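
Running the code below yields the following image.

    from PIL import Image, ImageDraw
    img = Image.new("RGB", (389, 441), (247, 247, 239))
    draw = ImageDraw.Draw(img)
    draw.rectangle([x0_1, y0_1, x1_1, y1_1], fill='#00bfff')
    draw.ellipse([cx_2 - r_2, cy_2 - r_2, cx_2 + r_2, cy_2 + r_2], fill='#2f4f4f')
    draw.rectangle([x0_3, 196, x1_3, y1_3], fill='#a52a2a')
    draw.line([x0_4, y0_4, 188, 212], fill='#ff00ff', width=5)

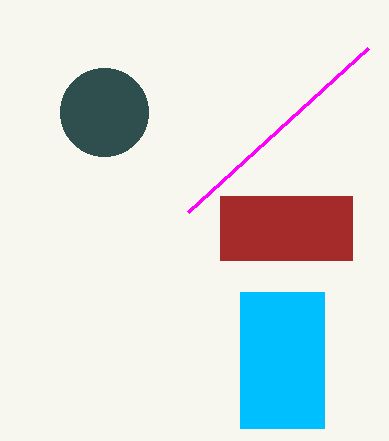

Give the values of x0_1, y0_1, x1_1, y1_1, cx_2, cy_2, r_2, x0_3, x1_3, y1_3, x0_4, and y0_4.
x0_1 = 240; y0_1 = 292; x1_1 = 324; y1_1 = 428; cx_2 = 104; cy_2 = 112; r_2 = 44; x0_3 = 220; x1_3 = 352; y1_3 = 260; x0_4 = 368; y0_4 = 48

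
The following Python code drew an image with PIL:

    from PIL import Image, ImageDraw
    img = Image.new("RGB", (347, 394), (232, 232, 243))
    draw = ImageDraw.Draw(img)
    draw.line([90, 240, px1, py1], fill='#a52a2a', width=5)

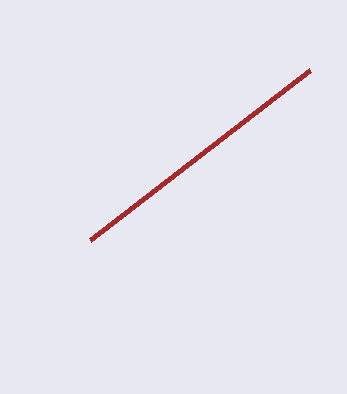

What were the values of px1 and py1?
px1 = 310
py1 = 70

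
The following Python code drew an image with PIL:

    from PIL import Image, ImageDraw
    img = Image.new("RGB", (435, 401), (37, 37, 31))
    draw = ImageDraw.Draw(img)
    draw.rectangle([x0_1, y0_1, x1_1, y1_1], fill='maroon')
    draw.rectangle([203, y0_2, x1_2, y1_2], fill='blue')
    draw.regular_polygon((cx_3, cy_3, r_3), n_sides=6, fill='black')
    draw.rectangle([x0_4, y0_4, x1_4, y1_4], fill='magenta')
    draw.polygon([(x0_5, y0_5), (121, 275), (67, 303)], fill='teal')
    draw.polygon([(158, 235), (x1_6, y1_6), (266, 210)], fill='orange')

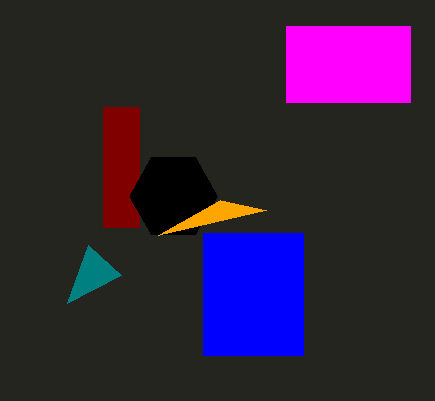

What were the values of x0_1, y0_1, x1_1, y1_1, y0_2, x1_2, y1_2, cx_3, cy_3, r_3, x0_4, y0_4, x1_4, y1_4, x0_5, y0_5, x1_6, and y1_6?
x0_1 = 103, y0_1 = 107, x1_1 = 139, y1_1 = 227, y0_2 = 233, x1_2 = 303, y1_2 = 355, cx_3 = 173, cy_3 = 196, r_3 = 44, x0_4 = 286, y0_4 = 26, x1_4 = 410, y1_4 = 102, x0_5 = 88, y0_5 = 245, x1_6 = 220, y1_6 = 200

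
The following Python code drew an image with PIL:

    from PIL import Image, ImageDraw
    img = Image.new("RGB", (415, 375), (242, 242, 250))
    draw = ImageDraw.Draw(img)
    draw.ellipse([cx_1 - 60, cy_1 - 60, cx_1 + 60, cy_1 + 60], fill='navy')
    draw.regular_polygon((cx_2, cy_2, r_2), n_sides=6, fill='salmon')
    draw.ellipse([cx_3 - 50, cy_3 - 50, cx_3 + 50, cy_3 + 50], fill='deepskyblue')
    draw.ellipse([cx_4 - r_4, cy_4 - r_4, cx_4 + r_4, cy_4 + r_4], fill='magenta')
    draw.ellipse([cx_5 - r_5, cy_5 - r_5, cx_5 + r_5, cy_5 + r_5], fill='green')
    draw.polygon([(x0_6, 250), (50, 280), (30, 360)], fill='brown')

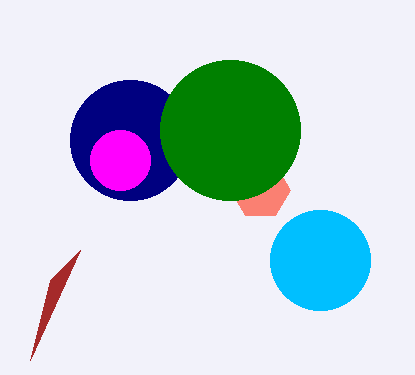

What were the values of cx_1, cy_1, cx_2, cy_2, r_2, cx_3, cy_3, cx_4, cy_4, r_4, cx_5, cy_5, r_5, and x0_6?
cx_1 = 130, cy_1 = 140, cx_2 = 260, cy_2 = 190, r_2 = 30, cx_3 = 320, cy_3 = 260, cx_4 = 120, cy_4 = 160, r_4 = 30, cx_5 = 230, cy_5 = 130, r_5 = 70, x0_6 = 80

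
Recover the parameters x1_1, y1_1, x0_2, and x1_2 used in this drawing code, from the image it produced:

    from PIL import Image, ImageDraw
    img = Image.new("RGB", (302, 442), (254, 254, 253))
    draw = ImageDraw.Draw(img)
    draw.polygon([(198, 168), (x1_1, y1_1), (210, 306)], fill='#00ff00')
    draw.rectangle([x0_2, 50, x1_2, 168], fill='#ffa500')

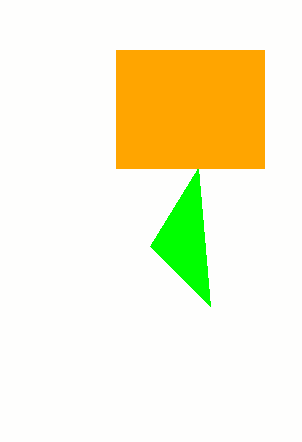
x1_1 = 150
y1_1 = 246
x0_2 = 116
x1_2 = 264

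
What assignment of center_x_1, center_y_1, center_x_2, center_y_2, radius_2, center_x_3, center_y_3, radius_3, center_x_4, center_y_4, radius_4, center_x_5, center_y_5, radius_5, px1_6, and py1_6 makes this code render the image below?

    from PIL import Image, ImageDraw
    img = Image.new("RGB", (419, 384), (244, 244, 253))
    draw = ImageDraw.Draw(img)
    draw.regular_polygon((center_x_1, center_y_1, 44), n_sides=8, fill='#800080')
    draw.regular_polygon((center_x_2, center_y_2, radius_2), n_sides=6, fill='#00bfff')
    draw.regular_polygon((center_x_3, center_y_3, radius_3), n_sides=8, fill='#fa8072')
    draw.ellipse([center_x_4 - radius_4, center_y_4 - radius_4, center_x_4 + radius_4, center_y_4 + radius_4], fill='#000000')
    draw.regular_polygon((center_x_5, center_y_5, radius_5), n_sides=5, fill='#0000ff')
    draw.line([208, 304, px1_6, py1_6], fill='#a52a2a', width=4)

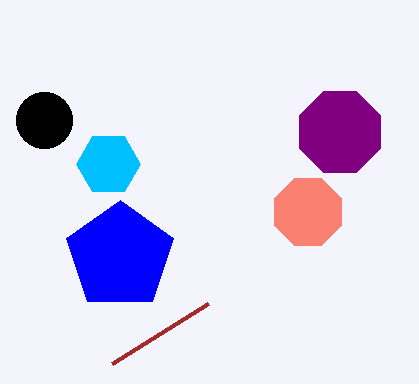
center_x_1 = 340, center_y_1 = 132, center_x_2 = 108, center_y_2 = 164, radius_2 = 32, center_x_3 = 308, center_y_3 = 212, radius_3 = 36, center_x_4 = 44, center_y_4 = 120, radius_4 = 28, center_x_5 = 120, center_y_5 = 256, radius_5 = 56, px1_6 = 112, py1_6 = 364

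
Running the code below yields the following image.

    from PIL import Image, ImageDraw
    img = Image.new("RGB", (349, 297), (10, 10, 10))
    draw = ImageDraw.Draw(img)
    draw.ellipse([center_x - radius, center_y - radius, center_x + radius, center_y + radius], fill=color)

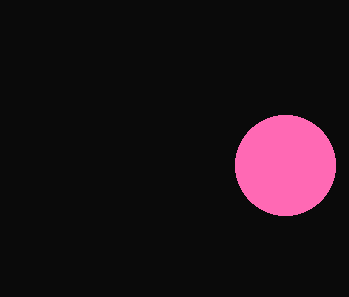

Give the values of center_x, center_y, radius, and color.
center_x = 285; center_y = 165; radius = 50; color = 'hotpink'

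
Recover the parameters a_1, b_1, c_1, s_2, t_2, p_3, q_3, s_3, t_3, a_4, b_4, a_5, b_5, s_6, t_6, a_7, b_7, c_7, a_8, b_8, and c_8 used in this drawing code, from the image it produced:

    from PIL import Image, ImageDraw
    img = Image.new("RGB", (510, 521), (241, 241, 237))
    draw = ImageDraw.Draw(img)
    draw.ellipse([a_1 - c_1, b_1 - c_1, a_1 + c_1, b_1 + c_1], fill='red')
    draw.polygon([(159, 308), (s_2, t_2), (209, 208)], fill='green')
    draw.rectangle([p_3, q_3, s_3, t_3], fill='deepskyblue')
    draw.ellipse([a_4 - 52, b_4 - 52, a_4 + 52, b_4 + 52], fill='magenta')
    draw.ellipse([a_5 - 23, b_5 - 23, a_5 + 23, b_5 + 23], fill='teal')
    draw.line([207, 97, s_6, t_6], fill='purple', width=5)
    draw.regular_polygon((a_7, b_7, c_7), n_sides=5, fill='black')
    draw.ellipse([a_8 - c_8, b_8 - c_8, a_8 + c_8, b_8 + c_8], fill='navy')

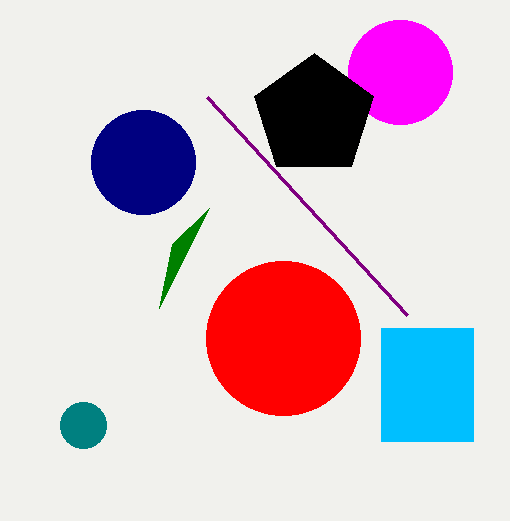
a_1 = 283, b_1 = 338, c_1 = 77, s_2 = 172, t_2 = 244, p_3 = 381, q_3 = 328, s_3 = 473, t_3 = 441, a_4 = 400, b_4 = 72, a_5 = 83, b_5 = 425, s_6 = 407, t_6 = 315, a_7 = 314, b_7 = 116, c_7 = 63, a_8 = 143, b_8 = 162, c_8 = 52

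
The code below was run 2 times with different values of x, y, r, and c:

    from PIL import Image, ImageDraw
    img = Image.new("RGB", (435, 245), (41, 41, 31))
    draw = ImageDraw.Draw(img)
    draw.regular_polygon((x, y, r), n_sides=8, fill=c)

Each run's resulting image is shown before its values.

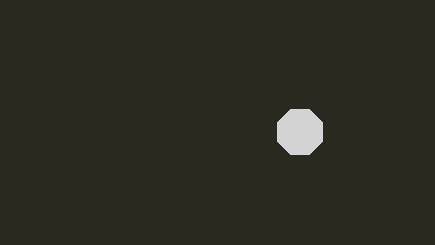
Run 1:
x = 300
y = 132
r = 24
c = 'lightgray'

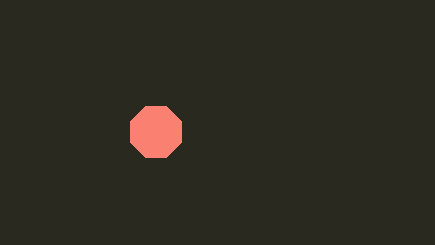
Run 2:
x = 156, y = 132, r = 28, c = 'salmon'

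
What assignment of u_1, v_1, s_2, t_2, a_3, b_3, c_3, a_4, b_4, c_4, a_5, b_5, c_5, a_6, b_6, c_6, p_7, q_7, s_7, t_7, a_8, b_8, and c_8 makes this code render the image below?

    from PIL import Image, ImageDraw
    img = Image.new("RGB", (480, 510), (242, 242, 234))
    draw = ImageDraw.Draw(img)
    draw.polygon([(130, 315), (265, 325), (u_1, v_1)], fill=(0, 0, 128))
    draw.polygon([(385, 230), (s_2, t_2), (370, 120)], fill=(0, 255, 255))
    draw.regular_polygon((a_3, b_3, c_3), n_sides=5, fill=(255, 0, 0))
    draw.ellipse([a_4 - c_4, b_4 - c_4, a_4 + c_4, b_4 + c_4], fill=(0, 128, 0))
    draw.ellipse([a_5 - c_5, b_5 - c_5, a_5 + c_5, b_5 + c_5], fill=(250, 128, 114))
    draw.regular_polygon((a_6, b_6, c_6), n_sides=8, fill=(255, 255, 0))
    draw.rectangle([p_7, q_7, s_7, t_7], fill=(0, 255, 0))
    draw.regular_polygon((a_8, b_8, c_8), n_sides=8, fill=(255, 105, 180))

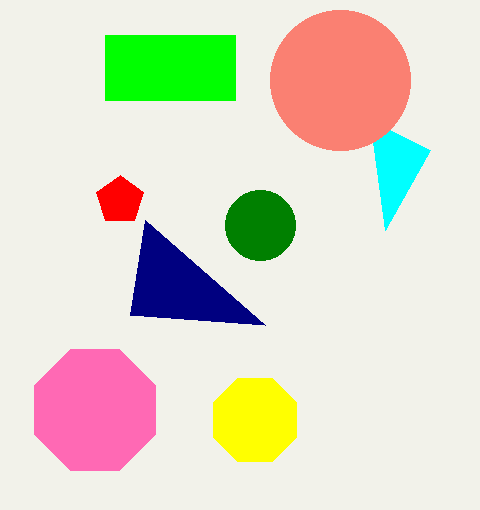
u_1 = 145, v_1 = 220, s_2 = 430, t_2 = 150, a_3 = 120, b_3 = 200, c_3 = 25, a_4 = 260, b_4 = 225, c_4 = 35, a_5 = 340, b_5 = 80, c_5 = 70, a_6 = 255, b_6 = 420, c_6 = 45, p_7 = 105, q_7 = 35, s_7 = 235, t_7 = 100, a_8 = 95, b_8 = 410, c_8 = 65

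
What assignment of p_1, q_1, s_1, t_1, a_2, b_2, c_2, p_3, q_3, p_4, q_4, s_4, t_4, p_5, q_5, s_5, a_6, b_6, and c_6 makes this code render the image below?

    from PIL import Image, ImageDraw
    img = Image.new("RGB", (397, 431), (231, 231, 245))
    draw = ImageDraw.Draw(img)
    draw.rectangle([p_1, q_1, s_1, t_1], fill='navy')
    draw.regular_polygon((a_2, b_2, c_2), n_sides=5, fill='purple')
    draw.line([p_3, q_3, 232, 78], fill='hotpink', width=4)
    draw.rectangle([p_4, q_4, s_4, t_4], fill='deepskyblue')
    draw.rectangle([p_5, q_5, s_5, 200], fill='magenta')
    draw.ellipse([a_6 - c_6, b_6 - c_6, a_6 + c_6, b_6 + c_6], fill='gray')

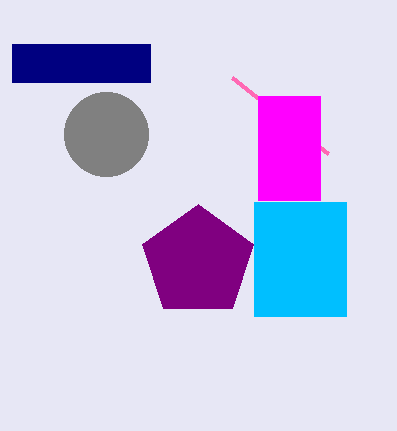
p_1 = 12; q_1 = 44; s_1 = 150; t_1 = 82; a_2 = 198; b_2 = 262; c_2 = 58; p_3 = 328; q_3 = 154; p_4 = 254; q_4 = 202; s_4 = 346; t_4 = 316; p_5 = 258; q_5 = 96; s_5 = 320; a_6 = 106; b_6 = 134; c_6 = 42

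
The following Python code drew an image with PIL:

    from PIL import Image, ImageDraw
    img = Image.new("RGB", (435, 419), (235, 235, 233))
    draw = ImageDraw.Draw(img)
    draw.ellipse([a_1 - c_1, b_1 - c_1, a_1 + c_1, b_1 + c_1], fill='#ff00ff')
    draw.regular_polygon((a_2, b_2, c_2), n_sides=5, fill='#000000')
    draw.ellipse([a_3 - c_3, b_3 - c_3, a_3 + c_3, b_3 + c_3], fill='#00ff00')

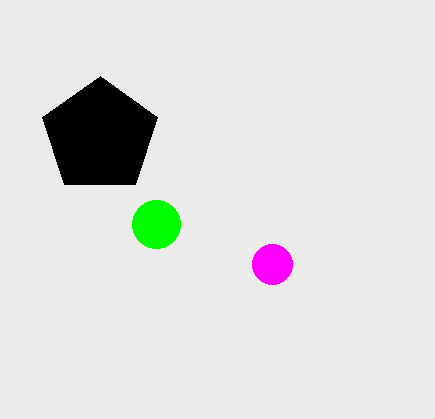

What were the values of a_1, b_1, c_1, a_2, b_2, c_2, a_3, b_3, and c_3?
a_1 = 272, b_1 = 264, c_1 = 20, a_2 = 100, b_2 = 136, c_2 = 60, a_3 = 156, b_3 = 224, c_3 = 24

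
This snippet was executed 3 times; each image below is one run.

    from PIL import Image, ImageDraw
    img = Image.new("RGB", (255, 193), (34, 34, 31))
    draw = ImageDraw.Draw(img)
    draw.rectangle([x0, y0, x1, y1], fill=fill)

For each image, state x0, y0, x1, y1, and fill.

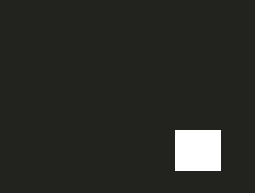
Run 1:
x0 = 175; y0 = 130; x1 = 220; y1 = 170; fill = 'white'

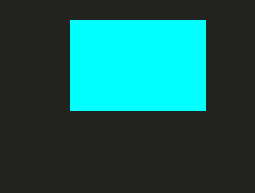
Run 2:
x0 = 70
y0 = 20
x1 = 205
y1 = 110
fill = 'cyan'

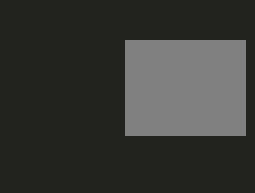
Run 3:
x0 = 125; y0 = 40; x1 = 245; y1 = 135; fill = 'gray'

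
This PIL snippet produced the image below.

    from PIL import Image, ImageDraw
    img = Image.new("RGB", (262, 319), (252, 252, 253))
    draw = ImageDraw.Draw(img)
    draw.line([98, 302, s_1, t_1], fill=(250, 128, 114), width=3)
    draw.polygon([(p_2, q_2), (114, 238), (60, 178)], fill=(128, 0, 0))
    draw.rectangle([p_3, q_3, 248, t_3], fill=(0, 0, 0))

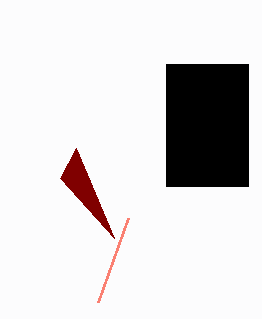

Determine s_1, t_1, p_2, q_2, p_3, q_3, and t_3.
s_1 = 128, t_1 = 218, p_2 = 76, q_2 = 148, p_3 = 166, q_3 = 64, t_3 = 186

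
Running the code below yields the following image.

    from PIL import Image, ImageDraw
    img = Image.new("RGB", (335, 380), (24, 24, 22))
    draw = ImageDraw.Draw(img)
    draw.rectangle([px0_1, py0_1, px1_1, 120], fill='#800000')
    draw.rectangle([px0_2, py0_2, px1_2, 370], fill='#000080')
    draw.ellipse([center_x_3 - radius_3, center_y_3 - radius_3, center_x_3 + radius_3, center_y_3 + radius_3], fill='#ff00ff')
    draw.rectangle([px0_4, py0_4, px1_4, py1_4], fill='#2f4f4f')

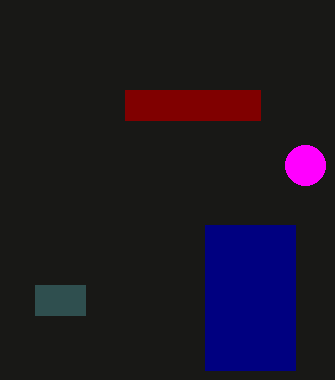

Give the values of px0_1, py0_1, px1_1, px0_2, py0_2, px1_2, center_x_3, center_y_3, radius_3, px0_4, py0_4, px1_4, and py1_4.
px0_1 = 125, py0_1 = 90, px1_1 = 260, px0_2 = 205, py0_2 = 225, px1_2 = 295, center_x_3 = 305, center_y_3 = 165, radius_3 = 20, px0_4 = 35, py0_4 = 285, px1_4 = 85, py1_4 = 315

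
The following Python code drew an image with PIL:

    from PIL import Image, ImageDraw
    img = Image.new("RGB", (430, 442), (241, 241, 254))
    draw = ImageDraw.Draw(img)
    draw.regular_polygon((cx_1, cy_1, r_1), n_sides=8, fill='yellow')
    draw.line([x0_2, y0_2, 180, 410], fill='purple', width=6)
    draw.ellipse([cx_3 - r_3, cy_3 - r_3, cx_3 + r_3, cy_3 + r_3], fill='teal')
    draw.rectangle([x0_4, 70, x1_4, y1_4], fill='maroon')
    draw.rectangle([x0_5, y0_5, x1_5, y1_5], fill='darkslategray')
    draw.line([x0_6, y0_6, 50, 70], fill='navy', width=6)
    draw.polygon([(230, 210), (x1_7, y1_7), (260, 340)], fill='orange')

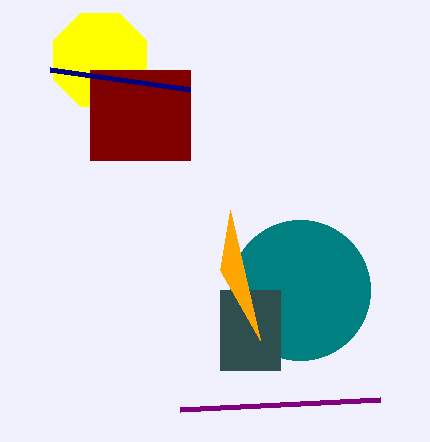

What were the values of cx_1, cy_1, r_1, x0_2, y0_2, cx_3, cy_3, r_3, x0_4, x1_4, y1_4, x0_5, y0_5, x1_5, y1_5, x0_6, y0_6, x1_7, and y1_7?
cx_1 = 100
cy_1 = 60
r_1 = 50
x0_2 = 380
y0_2 = 400
cx_3 = 300
cy_3 = 290
r_3 = 70
x0_4 = 90
x1_4 = 190
y1_4 = 160
x0_5 = 220
y0_5 = 290
x1_5 = 280
y1_5 = 370
x0_6 = 190
y0_6 = 90
x1_7 = 220
y1_7 = 270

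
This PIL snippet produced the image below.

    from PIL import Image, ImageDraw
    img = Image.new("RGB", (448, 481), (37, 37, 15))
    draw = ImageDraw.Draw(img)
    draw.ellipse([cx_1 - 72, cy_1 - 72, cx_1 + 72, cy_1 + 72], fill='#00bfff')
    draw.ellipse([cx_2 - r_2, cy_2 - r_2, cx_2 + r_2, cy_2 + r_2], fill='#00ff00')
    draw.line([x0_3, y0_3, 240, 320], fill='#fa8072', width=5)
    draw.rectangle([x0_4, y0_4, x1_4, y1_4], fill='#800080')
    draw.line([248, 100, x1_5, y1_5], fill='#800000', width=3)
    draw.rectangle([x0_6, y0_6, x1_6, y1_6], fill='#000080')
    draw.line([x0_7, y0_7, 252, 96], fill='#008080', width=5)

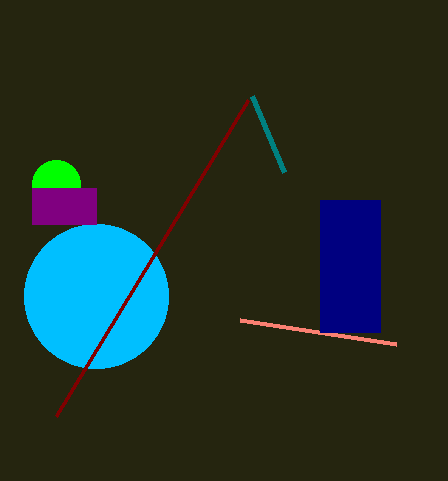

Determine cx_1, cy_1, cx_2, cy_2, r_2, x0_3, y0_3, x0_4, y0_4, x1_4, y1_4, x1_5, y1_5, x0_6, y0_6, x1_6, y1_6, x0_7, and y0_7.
cx_1 = 96, cy_1 = 296, cx_2 = 56, cy_2 = 184, r_2 = 24, x0_3 = 396, y0_3 = 344, x0_4 = 32, y0_4 = 188, x1_4 = 96, y1_4 = 224, x1_5 = 56, y1_5 = 416, x0_6 = 320, y0_6 = 200, x1_6 = 380, y1_6 = 332, x0_7 = 284, y0_7 = 172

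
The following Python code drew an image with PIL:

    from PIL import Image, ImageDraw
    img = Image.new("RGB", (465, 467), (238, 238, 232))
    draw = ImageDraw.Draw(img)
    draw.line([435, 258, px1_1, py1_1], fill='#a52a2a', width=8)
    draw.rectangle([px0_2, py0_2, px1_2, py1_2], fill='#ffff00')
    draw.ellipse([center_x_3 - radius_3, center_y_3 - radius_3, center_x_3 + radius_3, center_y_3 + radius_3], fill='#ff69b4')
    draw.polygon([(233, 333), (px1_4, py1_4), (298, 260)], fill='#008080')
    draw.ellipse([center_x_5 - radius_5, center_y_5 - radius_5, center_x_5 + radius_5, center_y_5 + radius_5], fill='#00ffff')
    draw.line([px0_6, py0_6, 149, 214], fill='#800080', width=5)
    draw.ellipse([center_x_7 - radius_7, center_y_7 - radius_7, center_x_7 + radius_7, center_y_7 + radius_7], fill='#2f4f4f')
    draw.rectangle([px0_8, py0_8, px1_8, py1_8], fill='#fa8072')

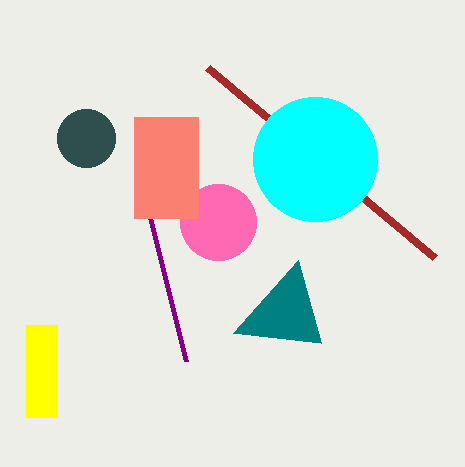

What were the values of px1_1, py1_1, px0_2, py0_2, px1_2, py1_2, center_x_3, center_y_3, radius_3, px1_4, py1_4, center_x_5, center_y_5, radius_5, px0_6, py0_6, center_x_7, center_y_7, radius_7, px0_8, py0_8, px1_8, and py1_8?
px1_1 = 208
py1_1 = 68
px0_2 = 26
py0_2 = 325
px1_2 = 57
py1_2 = 417
center_x_3 = 218
center_y_3 = 222
radius_3 = 38
px1_4 = 321
py1_4 = 343
center_x_5 = 315
center_y_5 = 159
radius_5 = 62
px0_6 = 186
py0_6 = 361
center_x_7 = 86
center_y_7 = 138
radius_7 = 29
px0_8 = 134
py0_8 = 117
px1_8 = 198
py1_8 = 218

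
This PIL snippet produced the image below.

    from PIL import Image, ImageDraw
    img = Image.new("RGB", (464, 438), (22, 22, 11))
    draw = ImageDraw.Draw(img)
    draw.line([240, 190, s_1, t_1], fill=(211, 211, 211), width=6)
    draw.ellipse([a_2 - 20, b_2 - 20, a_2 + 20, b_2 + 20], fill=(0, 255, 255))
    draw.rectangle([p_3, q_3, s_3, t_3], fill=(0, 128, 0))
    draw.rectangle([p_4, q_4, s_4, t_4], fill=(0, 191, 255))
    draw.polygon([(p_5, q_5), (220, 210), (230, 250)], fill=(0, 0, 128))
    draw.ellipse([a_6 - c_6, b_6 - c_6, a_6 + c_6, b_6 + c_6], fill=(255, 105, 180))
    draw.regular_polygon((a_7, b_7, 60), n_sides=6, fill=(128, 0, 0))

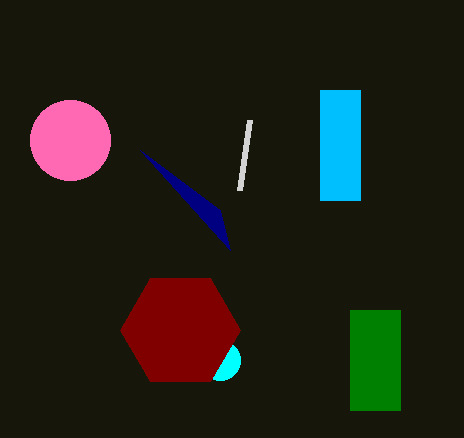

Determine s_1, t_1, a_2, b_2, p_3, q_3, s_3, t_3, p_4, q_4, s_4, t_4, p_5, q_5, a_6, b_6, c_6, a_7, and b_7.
s_1 = 250, t_1 = 120, a_2 = 220, b_2 = 360, p_3 = 350, q_3 = 310, s_3 = 400, t_3 = 410, p_4 = 320, q_4 = 90, s_4 = 360, t_4 = 200, p_5 = 140, q_5 = 150, a_6 = 70, b_6 = 140, c_6 = 40, a_7 = 180, b_7 = 330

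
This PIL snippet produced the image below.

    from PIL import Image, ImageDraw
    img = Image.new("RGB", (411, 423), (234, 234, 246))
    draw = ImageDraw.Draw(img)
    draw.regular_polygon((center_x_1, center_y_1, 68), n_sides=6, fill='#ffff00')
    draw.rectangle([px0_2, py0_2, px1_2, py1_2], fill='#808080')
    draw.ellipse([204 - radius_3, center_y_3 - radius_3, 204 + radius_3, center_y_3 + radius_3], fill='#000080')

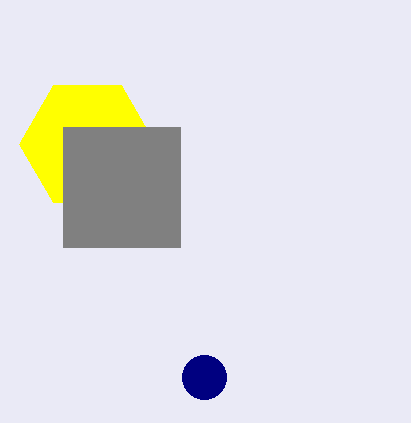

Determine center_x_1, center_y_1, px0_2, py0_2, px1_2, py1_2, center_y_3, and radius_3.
center_x_1 = 87, center_y_1 = 144, px0_2 = 63, py0_2 = 127, px1_2 = 180, py1_2 = 247, center_y_3 = 377, radius_3 = 22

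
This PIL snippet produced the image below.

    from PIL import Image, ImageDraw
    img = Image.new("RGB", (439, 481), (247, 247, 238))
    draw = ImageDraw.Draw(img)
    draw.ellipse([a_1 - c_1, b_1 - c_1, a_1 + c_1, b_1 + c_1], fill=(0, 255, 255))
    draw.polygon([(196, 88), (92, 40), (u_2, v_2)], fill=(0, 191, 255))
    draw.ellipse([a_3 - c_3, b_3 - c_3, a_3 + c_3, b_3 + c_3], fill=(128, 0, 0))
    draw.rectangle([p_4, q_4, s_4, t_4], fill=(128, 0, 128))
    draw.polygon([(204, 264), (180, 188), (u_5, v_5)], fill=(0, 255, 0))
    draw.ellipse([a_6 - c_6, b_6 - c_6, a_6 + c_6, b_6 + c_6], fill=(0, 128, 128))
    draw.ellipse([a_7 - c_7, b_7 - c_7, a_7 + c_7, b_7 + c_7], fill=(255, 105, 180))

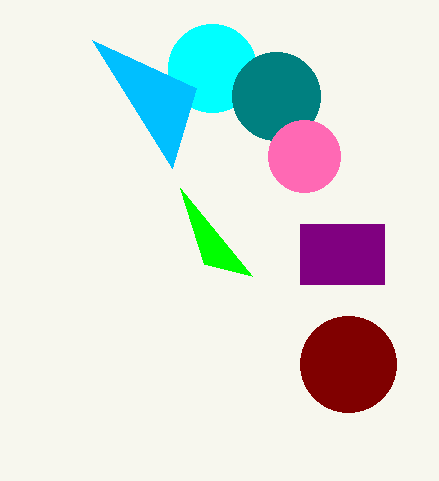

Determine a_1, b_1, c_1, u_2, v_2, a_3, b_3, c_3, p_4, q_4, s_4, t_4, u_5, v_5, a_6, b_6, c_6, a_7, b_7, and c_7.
a_1 = 212, b_1 = 68, c_1 = 44, u_2 = 172, v_2 = 168, a_3 = 348, b_3 = 364, c_3 = 48, p_4 = 300, q_4 = 224, s_4 = 384, t_4 = 284, u_5 = 252, v_5 = 276, a_6 = 276, b_6 = 96, c_6 = 44, a_7 = 304, b_7 = 156, c_7 = 36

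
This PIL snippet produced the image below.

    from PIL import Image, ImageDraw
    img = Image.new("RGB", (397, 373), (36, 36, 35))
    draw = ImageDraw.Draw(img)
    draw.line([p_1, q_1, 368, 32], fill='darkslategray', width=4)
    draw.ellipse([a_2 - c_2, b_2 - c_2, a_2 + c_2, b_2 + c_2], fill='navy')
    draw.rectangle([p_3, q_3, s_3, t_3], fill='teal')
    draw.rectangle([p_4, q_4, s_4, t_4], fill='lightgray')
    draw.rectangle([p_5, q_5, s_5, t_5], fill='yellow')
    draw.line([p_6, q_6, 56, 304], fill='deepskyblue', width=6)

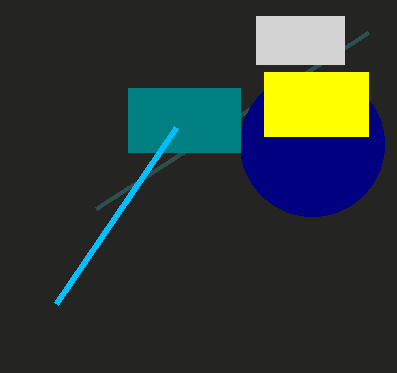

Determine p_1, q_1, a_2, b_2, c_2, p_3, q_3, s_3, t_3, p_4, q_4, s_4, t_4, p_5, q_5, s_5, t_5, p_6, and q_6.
p_1 = 96, q_1 = 208, a_2 = 312, b_2 = 144, c_2 = 72, p_3 = 128, q_3 = 88, s_3 = 240, t_3 = 152, p_4 = 256, q_4 = 16, s_4 = 344, t_4 = 64, p_5 = 264, q_5 = 72, s_5 = 368, t_5 = 136, p_6 = 176, q_6 = 128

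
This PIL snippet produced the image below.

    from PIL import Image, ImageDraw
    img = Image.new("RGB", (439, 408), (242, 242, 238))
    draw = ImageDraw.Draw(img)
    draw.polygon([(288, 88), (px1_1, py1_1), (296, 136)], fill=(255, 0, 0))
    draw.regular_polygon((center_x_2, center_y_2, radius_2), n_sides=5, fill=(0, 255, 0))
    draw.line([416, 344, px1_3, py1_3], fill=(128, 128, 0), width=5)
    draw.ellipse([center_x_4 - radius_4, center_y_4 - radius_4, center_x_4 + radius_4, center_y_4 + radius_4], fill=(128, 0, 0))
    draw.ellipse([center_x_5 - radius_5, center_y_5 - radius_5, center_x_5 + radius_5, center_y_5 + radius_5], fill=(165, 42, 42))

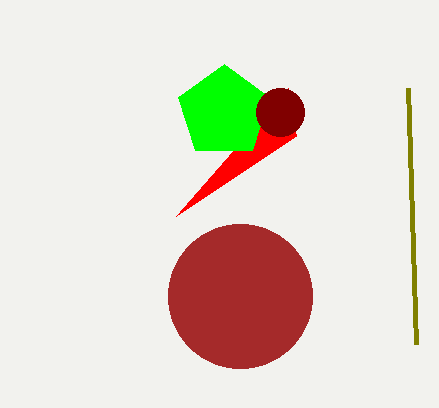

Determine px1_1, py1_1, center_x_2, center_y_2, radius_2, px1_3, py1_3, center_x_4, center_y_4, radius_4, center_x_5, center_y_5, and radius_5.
px1_1 = 176
py1_1 = 216
center_x_2 = 224
center_y_2 = 112
radius_2 = 48
px1_3 = 408
py1_3 = 88
center_x_4 = 280
center_y_4 = 112
radius_4 = 24
center_x_5 = 240
center_y_5 = 296
radius_5 = 72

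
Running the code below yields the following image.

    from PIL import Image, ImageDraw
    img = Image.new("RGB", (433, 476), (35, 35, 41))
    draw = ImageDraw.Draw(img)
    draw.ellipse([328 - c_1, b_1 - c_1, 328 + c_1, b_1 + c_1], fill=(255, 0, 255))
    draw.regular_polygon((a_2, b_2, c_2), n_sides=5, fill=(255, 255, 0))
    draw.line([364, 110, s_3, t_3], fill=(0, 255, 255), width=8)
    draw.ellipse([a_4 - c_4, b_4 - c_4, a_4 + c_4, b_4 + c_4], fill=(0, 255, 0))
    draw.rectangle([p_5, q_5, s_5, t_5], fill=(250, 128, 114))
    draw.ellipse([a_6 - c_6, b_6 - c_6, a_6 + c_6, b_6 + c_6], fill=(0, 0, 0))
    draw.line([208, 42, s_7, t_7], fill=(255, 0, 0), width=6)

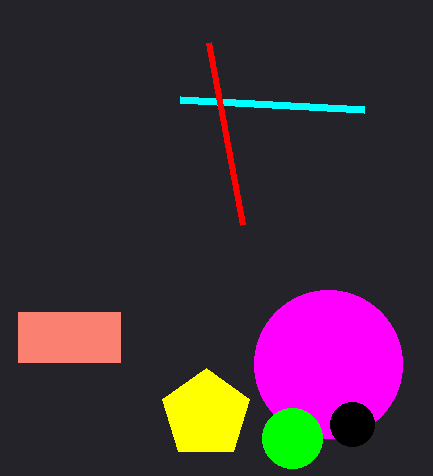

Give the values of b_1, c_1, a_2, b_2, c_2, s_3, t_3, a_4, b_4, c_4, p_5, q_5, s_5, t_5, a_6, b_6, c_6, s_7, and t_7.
b_1 = 364
c_1 = 74
a_2 = 206
b_2 = 414
c_2 = 46
s_3 = 180
t_3 = 100
a_4 = 292
b_4 = 438
c_4 = 30
p_5 = 18
q_5 = 312
s_5 = 120
t_5 = 362
a_6 = 352
b_6 = 424
c_6 = 22
s_7 = 242
t_7 = 224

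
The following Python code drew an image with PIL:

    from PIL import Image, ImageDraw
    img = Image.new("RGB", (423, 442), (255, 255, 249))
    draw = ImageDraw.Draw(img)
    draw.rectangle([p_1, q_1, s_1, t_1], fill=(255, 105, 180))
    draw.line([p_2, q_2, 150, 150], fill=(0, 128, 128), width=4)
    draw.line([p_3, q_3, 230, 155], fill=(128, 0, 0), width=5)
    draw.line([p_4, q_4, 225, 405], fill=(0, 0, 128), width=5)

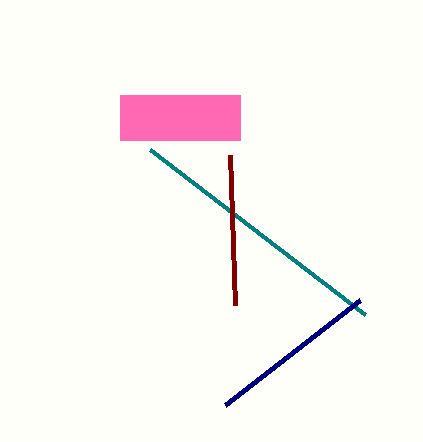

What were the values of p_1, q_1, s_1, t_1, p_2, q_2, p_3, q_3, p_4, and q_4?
p_1 = 120
q_1 = 95
s_1 = 240
t_1 = 140
p_2 = 365
q_2 = 315
p_3 = 235
q_3 = 305
p_4 = 360
q_4 = 300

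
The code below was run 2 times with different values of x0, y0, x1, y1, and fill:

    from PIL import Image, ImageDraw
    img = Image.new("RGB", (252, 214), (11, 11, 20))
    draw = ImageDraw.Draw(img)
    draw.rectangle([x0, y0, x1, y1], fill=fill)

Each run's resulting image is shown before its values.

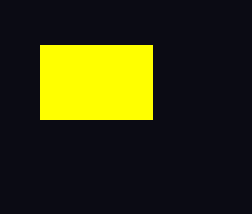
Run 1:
x0 = 40; y0 = 45; x1 = 152; y1 = 119; fill = 'yellow'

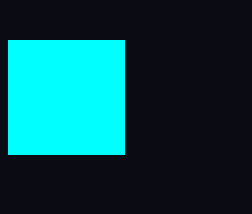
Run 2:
x0 = 8
y0 = 40
x1 = 124
y1 = 154
fill = 'cyan'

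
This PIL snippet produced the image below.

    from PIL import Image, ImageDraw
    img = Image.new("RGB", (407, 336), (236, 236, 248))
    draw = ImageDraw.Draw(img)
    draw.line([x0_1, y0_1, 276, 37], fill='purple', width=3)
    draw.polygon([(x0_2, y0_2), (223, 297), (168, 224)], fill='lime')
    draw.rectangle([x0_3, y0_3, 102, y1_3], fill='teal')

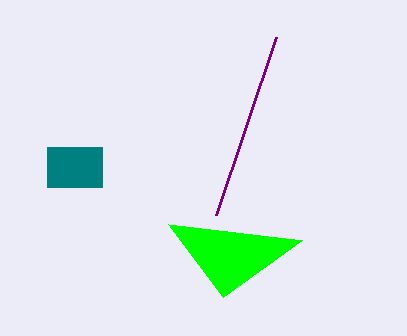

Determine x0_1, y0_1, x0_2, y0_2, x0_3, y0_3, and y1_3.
x0_1 = 216; y0_1 = 215; x0_2 = 302; y0_2 = 240; x0_3 = 47; y0_3 = 147; y1_3 = 187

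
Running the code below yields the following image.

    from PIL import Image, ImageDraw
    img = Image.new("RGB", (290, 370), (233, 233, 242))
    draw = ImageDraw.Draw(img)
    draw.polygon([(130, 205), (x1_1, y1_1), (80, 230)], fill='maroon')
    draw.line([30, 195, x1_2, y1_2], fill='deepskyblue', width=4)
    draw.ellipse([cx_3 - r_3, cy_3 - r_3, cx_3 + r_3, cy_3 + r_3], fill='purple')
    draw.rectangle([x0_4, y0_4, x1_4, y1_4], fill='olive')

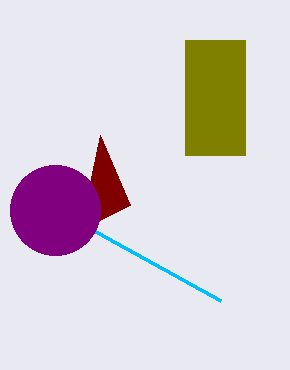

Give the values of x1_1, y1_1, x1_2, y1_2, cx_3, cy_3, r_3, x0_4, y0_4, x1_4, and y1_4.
x1_1 = 100
y1_1 = 135
x1_2 = 220
y1_2 = 300
cx_3 = 55
cy_3 = 210
r_3 = 45
x0_4 = 185
y0_4 = 40
x1_4 = 245
y1_4 = 155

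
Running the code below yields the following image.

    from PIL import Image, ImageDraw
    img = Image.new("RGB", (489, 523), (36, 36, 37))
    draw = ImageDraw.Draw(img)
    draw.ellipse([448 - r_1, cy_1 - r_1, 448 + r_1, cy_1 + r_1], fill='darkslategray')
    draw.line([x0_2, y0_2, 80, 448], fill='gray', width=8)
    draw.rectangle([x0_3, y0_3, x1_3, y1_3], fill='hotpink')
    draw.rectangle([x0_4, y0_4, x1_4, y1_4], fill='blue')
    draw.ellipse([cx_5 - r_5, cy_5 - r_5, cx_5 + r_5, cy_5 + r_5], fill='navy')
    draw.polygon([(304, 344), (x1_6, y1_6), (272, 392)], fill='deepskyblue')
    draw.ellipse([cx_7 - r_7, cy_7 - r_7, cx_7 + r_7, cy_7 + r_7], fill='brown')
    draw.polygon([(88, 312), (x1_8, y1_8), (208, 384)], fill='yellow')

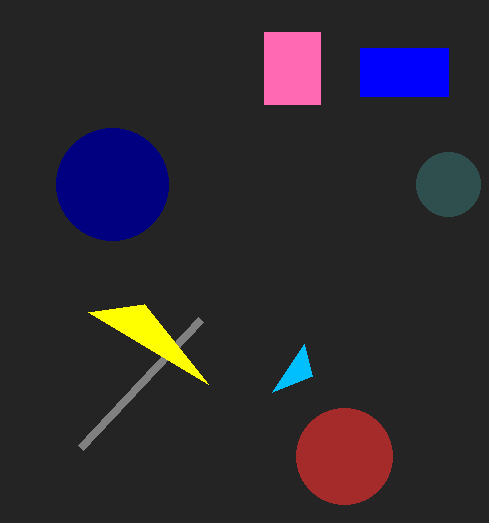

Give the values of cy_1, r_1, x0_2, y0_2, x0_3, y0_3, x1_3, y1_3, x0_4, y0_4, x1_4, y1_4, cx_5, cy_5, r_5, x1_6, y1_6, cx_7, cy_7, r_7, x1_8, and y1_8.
cy_1 = 184, r_1 = 32, x0_2 = 200, y0_2 = 320, x0_3 = 264, y0_3 = 32, x1_3 = 320, y1_3 = 104, x0_4 = 360, y0_4 = 48, x1_4 = 448, y1_4 = 96, cx_5 = 112, cy_5 = 184, r_5 = 56, x1_6 = 312, y1_6 = 376, cx_7 = 344, cy_7 = 456, r_7 = 48, x1_8 = 144, y1_8 = 304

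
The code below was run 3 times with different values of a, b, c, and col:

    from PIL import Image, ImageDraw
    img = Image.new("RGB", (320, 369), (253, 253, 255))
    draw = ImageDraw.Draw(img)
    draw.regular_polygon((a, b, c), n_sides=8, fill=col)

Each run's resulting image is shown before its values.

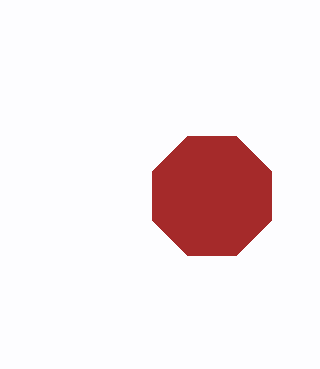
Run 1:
a = 212; b = 196; c = 64; col = 'brown'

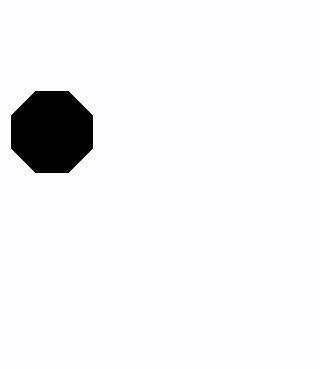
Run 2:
a = 52, b = 132, c = 44, col = 'black'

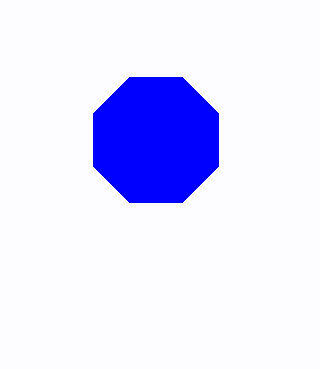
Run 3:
a = 156, b = 140, c = 68, col = 'blue'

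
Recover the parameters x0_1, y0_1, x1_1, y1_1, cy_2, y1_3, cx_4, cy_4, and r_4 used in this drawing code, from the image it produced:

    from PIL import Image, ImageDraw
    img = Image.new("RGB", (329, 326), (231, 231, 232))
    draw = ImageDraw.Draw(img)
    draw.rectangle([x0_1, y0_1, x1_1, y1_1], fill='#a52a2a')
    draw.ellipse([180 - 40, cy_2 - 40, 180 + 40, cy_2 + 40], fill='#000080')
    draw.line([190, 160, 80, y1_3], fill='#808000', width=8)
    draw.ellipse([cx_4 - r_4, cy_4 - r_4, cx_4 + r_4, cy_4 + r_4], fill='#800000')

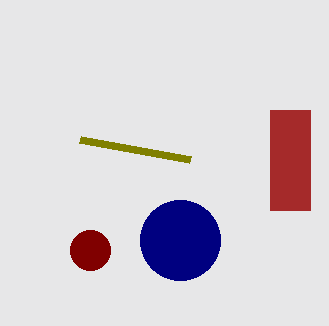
x0_1 = 270, y0_1 = 110, x1_1 = 310, y1_1 = 210, cy_2 = 240, y1_3 = 140, cx_4 = 90, cy_4 = 250, r_4 = 20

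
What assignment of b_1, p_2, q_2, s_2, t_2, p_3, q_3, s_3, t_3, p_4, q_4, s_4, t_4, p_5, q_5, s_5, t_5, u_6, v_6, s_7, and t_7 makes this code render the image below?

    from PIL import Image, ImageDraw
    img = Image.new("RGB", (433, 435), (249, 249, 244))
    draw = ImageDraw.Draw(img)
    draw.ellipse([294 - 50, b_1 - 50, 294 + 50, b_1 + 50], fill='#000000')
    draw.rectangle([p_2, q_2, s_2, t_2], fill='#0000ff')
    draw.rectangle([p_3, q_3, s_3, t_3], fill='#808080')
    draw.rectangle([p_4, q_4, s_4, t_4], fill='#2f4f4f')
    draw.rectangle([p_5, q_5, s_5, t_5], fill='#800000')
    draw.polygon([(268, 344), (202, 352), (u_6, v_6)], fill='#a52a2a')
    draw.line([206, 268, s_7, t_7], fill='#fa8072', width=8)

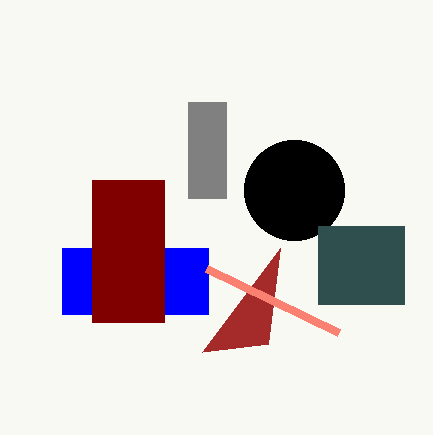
b_1 = 190; p_2 = 62; q_2 = 248; s_2 = 208; t_2 = 314; p_3 = 188; q_3 = 102; s_3 = 226; t_3 = 198; p_4 = 318; q_4 = 226; s_4 = 404; t_4 = 304; p_5 = 92; q_5 = 180; s_5 = 164; t_5 = 322; u_6 = 280; v_6 = 248; s_7 = 338; t_7 = 332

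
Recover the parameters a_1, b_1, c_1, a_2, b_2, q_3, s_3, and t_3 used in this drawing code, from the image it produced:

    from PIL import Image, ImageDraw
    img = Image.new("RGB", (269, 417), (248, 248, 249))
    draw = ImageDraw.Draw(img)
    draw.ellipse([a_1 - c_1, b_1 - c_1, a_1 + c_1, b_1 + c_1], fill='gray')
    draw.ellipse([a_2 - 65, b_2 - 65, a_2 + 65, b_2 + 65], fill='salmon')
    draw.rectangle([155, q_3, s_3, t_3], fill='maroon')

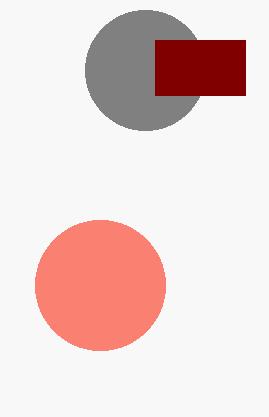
a_1 = 145
b_1 = 70
c_1 = 60
a_2 = 100
b_2 = 285
q_3 = 40
s_3 = 245
t_3 = 95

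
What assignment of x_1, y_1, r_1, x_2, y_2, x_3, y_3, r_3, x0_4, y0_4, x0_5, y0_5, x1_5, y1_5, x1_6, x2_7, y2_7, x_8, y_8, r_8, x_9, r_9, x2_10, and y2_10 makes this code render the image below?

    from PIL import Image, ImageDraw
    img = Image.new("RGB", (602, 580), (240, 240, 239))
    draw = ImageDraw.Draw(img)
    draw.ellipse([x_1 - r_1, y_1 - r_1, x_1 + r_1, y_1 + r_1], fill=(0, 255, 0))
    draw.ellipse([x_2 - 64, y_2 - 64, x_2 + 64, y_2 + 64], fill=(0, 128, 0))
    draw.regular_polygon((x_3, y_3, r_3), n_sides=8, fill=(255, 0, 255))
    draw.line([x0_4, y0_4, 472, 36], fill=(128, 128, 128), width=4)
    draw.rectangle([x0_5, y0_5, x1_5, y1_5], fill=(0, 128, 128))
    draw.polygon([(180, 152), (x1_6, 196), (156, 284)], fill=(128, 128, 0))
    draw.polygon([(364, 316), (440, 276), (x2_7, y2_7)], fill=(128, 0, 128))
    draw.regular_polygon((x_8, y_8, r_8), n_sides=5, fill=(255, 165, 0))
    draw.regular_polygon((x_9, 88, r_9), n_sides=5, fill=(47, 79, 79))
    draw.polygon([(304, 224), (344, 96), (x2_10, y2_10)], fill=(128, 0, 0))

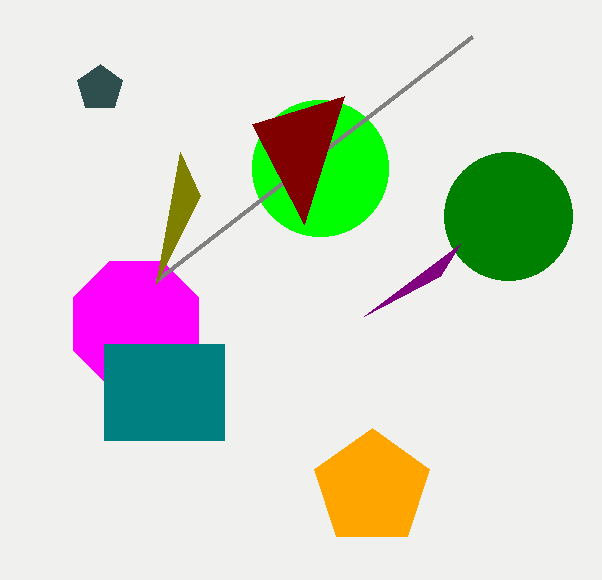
x_1 = 320, y_1 = 168, r_1 = 68, x_2 = 508, y_2 = 216, x_3 = 136, y_3 = 324, r_3 = 68, x0_4 = 156, y0_4 = 280, x0_5 = 104, y0_5 = 344, x1_5 = 224, y1_5 = 440, x1_6 = 200, x2_7 = 460, y2_7 = 244, x_8 = 372, y_8 = 488, r_8 = 60, x_9 = 100, r_9 = 24, x2_10 = 252, y2_10 = 124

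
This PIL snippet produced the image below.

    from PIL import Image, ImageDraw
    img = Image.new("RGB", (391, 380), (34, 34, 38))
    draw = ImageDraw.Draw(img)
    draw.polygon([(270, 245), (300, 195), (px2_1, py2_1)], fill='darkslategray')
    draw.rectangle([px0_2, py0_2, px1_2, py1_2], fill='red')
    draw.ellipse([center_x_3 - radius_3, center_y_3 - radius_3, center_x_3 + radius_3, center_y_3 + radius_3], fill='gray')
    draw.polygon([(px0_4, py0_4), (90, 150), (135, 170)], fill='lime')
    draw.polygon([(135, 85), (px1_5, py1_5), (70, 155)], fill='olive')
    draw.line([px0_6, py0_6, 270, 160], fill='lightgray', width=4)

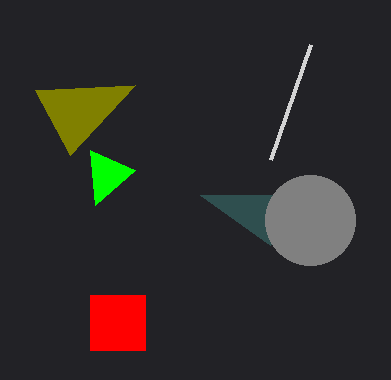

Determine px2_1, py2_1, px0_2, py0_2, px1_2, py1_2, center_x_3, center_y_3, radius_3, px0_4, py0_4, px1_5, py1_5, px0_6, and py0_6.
px2_1 = 200
py2_1 = 195
px0_2 = 90
py0_2 = 295
px1_2 = 145
py1_2 = 350
center_x_3 = 310
center_y_3 = 220
radius_3 = 45
px0_4 = 95
py0_4 = 205
px1_5 = 35
py1_5 = 90
px0_6 = 310
py0_6 = 45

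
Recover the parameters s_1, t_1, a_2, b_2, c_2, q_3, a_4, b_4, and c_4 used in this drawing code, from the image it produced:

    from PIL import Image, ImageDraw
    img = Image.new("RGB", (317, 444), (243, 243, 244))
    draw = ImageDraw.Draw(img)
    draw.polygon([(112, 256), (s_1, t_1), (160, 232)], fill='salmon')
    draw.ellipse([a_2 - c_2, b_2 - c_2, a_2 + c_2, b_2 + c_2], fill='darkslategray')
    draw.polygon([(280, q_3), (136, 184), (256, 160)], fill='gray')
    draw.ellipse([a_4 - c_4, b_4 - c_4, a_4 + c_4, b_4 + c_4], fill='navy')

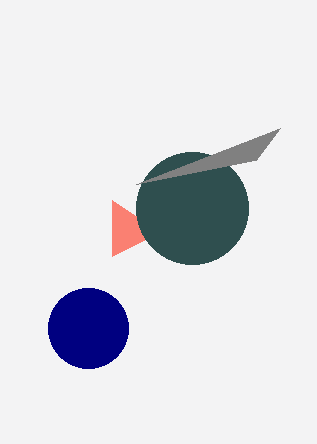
s_1 = 112; t_1 = 200; a_2 = 192; b_2 = 208; c_2 = 56; q_3 = 128; a_4 = 88; b_4 = 328; c_4 = 40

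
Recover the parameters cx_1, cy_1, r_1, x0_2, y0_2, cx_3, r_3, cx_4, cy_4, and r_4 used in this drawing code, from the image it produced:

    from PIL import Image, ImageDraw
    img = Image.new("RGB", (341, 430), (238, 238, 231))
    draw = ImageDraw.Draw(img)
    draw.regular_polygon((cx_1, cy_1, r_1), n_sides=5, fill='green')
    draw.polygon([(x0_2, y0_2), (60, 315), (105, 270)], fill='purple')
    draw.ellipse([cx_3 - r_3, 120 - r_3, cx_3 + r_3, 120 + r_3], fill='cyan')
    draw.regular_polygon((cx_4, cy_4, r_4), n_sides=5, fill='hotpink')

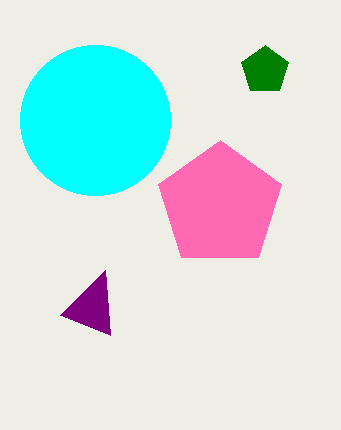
cx_1 = 265, cy_1 = 70, r_1 = 25, x0_2 = 110, y0_2 = 335, cx_3 = 95, r_3 = 75, cx_4 = 220, cy_4 = 205, r_4 = 65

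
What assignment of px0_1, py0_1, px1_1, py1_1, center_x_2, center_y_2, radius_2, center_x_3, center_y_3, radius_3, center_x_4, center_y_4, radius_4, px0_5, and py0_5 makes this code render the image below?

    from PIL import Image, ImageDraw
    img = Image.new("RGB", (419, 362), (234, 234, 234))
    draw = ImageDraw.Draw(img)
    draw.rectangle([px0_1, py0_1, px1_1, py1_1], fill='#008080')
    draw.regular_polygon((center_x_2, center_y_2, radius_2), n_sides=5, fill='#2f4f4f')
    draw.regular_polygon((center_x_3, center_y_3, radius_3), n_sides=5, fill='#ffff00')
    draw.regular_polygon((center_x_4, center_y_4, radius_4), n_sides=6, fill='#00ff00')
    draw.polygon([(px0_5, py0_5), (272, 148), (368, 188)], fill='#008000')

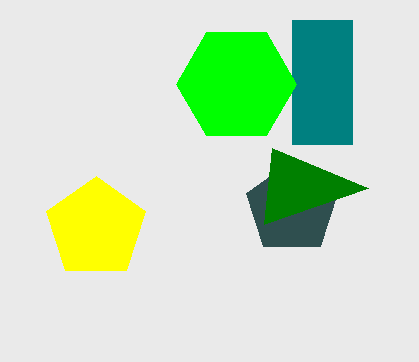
px0_1 = 292, py0_1 = 20, px1_1 = 352, py1_1 = 144, center_x_2 = 292, center_y_2 = 208, radius_2 = 48, center_x_3 = 96, center_y_3 = 228, radius_3 = 52, center_x_4 = 236, center_y_4 = 84, radius_4 = 60, px0_5 = 264, py0_5 = 224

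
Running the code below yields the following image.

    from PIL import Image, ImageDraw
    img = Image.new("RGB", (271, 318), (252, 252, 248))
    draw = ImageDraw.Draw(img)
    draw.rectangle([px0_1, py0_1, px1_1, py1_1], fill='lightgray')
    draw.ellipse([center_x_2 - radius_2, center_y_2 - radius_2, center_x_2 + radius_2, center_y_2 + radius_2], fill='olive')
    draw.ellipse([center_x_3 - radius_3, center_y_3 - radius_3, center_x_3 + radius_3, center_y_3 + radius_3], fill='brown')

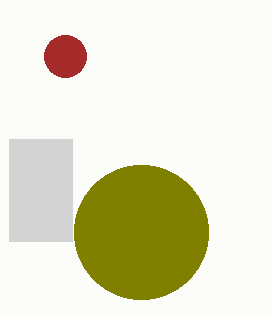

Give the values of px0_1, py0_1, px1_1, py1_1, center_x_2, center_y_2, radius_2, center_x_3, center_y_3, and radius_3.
px0_1 = 9
py0_1 = 139
px1_1 = 72
py1_1 = 241
center_x_2 = 141
center_y_2 = 232
radius_2 = 67
center_x_3 = 65
center_y_3 = 56
radius_3 = 21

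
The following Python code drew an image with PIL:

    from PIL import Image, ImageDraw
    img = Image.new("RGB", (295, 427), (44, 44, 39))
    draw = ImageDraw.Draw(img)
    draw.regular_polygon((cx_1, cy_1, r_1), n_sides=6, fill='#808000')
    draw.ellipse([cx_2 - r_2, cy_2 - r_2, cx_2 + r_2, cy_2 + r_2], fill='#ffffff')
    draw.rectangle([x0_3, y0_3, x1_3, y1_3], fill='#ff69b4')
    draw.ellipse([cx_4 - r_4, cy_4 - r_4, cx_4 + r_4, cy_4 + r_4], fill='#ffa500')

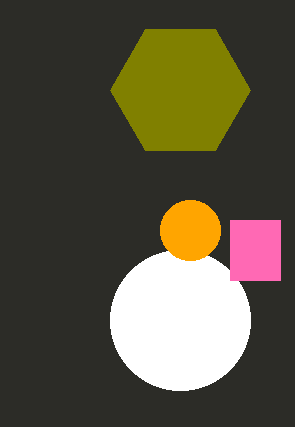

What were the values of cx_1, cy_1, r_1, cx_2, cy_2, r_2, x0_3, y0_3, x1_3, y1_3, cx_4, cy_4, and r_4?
cx_1 = 180; cy_1 = 90; r_1 = 70; cx_2 = 180; cy_2 = 320; r_2 = 70; x0_3 = 230; y0_3 = 220; x1_3 = 280; y1_3 = 280; cx_4 = 190; cy_4 = 230; r_4 = 30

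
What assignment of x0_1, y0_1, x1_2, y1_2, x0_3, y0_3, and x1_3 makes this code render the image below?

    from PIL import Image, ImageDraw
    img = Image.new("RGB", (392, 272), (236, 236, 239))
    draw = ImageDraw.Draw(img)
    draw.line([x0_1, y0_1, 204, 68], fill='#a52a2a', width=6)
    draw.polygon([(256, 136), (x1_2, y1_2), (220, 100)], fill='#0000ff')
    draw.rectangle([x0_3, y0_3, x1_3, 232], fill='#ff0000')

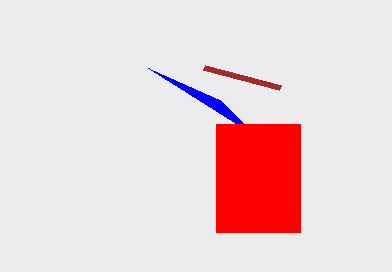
x0_1 = 280
y0_1 = 88
x1_2 = 148
y1_2 = 68
x0_3 = 216
y0_3 = 124
x1_3 = 300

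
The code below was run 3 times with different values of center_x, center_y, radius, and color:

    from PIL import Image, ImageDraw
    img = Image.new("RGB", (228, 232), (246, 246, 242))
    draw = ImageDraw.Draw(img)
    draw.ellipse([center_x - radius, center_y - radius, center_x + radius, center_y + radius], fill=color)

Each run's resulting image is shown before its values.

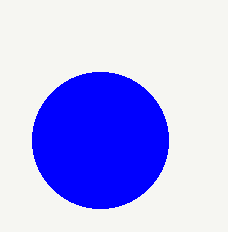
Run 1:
center_x = 100, center_y = 140, radius = 68, color = 'blue'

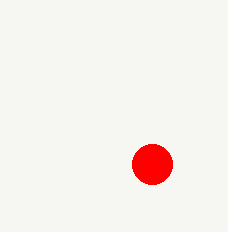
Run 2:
center_x = 152; center_y = 164; radius = 20; color = 'red'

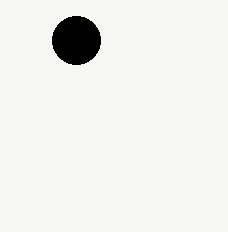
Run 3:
center_x = 76
center_y = 40
radius = 24
color = 'black'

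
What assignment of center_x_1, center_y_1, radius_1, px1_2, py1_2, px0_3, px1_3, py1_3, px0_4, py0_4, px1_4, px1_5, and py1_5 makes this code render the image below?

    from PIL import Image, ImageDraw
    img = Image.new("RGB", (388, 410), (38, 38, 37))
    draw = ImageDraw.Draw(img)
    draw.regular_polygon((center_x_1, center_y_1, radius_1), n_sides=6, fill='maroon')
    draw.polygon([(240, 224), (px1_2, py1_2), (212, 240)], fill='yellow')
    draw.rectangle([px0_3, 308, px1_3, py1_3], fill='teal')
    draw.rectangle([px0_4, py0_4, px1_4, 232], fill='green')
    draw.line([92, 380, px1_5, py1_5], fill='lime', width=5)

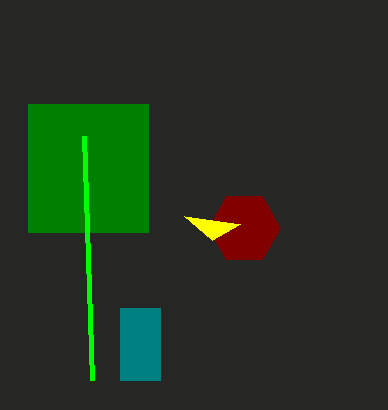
center_x_1 = 244, center_y_1 = 228, radius_1 = 36, px1_2 = 184, py1_2 = 216, px0_3 = 120, px1_3 = 160, py1_3 = 380, px0_4 = 28, py0_4 = 104, px1_4 = 148, px1_5 = 84, py1_5 = 136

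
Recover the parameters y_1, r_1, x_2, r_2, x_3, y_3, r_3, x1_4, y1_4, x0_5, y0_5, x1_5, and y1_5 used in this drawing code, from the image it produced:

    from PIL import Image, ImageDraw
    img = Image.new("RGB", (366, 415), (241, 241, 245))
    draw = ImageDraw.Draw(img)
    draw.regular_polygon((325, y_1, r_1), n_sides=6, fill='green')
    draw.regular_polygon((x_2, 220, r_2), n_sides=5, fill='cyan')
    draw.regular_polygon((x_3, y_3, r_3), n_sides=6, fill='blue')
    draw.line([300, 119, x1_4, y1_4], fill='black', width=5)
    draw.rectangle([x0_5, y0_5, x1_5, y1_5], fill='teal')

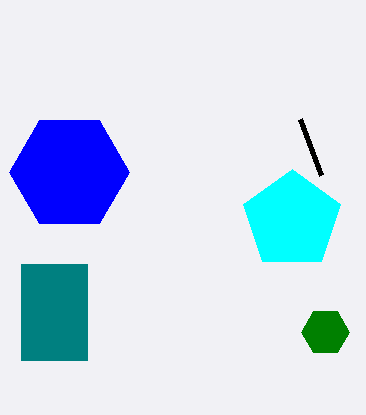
y_1 = 332
r_1 = 24
x_2 = 292
r_2 = 51
x_3 = 69
y_3 = 172
r_3 = 60
x1_4 = 321
y1_4 = 175
x0_5 = 21
y0_5 = 264
x1_5 = 87
y1_5 = 360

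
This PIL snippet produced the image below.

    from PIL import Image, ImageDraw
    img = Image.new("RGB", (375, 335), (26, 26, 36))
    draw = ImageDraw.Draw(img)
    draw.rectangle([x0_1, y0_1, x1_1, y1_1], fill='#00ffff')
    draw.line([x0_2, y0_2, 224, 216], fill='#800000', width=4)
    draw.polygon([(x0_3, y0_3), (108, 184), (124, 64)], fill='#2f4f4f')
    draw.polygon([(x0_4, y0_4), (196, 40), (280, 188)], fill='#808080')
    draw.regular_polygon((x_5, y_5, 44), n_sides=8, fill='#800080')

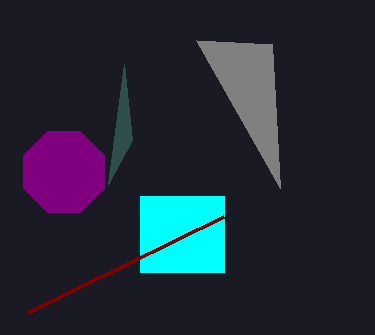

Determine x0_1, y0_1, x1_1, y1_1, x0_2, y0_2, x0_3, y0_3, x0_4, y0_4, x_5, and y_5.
x0_1 = 140
y0_1 = 196
x1_1 = 224
y1_1 = 272
x0_2 = 28
y0_2 = 312
x0_3 = 132
y0_3 = 140
x0_4 = 272
y0_4 = 44
x_5 = 64
y_5 = 172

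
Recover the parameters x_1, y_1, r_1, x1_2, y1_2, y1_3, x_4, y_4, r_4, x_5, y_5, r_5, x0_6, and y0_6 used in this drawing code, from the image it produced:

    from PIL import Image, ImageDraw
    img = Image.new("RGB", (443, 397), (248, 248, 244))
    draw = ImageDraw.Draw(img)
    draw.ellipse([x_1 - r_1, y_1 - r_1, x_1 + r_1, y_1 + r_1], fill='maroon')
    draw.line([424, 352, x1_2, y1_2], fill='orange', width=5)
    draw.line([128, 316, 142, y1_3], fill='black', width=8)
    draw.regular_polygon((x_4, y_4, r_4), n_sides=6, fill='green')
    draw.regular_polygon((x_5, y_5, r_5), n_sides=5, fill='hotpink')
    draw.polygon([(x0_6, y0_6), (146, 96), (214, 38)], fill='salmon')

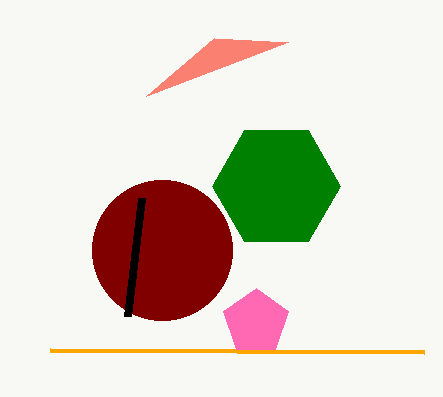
x_1 = 162, y_1 = 250, r_1 = 70, x1_2 = 50, y1_2 = 350, y1_3 = 198, x_4 = 276, y_4 = 186, r_4 = 64, x_5 = 256, y_5 = 322, r_5 = 34, x0_6 = 288, y0_6 = 42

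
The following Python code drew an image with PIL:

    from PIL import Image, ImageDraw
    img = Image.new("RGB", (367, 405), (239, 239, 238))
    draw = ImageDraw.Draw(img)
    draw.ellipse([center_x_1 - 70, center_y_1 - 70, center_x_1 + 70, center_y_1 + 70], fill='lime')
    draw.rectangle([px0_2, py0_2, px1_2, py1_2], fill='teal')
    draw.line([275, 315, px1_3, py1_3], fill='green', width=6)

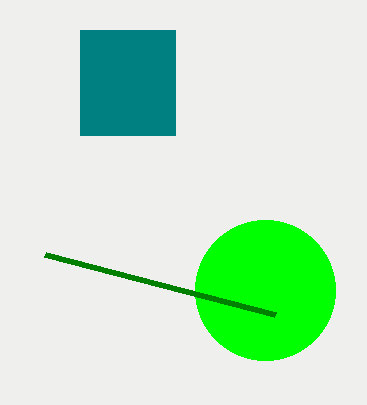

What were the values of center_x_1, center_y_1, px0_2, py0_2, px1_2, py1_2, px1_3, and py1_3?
center_x_1 = 265, center_y_1 = 290, px0_2 = 80, py0_2 = 30, px1_2 = 175, py1_2 = 135, px1_3 = 45, py1_3 = 255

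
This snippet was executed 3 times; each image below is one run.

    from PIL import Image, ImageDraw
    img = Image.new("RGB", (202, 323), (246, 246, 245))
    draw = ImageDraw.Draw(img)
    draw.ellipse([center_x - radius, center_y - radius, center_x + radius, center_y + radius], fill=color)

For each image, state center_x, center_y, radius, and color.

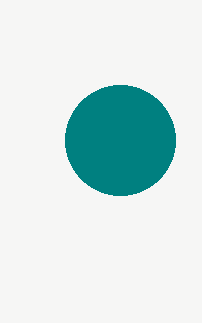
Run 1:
center_x = 120; center_y = 140; radius = 55; color = 'teal'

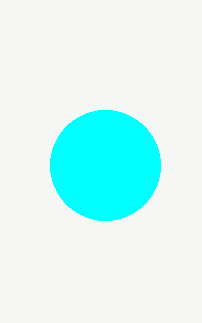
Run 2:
center_x = 105
center_y = 165
radius = 55
color = 'cyan'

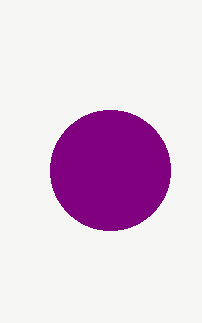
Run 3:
center_x = 110; center_y = 170; radius = 60; color = 'purple'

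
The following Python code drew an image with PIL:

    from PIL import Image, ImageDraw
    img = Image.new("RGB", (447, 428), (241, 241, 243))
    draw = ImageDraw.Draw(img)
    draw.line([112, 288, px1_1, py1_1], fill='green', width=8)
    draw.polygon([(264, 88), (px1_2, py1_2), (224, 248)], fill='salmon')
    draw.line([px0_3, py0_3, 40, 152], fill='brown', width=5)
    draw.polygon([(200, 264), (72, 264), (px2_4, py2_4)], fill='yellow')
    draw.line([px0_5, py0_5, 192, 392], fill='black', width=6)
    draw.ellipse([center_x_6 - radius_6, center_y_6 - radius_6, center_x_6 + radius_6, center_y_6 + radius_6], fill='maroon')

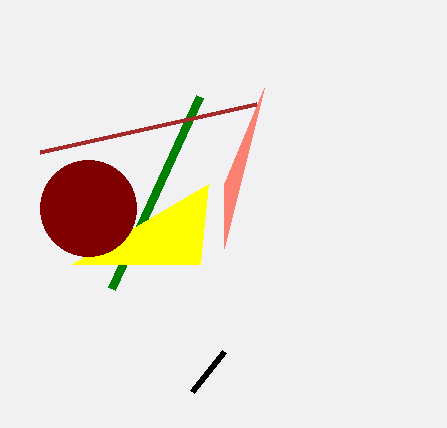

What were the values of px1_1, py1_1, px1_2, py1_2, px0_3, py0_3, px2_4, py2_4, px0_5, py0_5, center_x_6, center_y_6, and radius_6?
px1_1 = 200; py1_1 = 96; px1_2 = 224; py1_2 = 184; px0_3 = 256; py0_3 = 104; px2_4 = 208; py2_4 = 184; px0_5 = 224; py0_5 = 352; center_x_6 = 88; center_y_6 = 208; radius_6 = 48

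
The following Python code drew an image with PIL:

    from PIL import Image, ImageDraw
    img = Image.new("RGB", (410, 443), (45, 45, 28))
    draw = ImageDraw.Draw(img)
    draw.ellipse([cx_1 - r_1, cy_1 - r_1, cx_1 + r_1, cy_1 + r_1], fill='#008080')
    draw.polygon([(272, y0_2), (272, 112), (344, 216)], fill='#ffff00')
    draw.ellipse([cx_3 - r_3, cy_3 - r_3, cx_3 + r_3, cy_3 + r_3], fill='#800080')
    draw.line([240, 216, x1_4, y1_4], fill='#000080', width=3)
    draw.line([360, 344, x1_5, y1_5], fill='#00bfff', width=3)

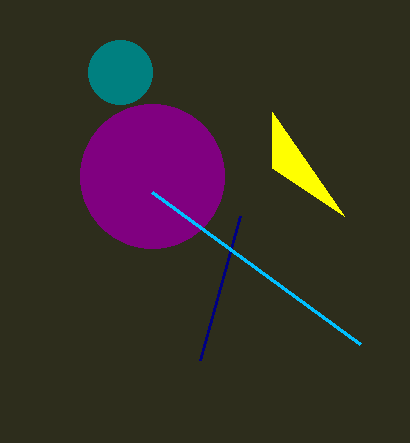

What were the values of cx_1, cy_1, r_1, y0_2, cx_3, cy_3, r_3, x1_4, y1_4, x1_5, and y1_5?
cx_1 = 120, cy_1 = 72, r_1 = 32, y0_2 = 168, cx_3 = 152, cy_3 = 176, r_3 = 72, x1_4 = 200, y1_4 = 360, x1_5 = 152, y1_5 = 192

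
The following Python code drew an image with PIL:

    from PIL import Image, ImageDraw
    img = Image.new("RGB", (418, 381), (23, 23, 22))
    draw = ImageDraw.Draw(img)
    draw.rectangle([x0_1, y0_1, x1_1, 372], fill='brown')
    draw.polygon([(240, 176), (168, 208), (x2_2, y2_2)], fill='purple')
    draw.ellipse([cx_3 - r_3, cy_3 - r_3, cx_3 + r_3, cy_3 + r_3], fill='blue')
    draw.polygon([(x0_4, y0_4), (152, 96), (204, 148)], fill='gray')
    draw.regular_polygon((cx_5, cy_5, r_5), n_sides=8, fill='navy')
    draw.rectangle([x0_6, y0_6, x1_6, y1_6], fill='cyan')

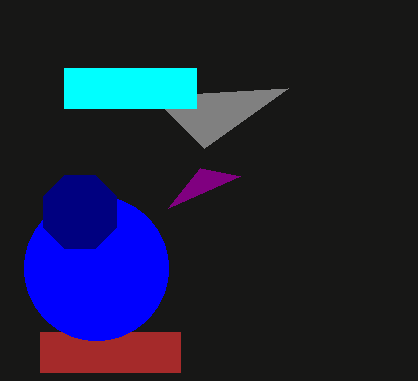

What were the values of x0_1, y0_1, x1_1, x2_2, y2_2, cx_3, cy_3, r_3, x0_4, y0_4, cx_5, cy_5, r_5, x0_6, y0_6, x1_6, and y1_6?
x0_1 = 40, y0_1 = 332, x1_1 = 180, x2_2 = 200, y2_2 = 168, cx_3 = 96, cy_3 = 268, r_3 = 72, x0_4 = 288, y0_4 = 88, cx_5 = 80, cy_5 = 212, r_5 = 40, x0_6 = 64, y0_6 = 68, x1_6 = 196, y1_6 = 108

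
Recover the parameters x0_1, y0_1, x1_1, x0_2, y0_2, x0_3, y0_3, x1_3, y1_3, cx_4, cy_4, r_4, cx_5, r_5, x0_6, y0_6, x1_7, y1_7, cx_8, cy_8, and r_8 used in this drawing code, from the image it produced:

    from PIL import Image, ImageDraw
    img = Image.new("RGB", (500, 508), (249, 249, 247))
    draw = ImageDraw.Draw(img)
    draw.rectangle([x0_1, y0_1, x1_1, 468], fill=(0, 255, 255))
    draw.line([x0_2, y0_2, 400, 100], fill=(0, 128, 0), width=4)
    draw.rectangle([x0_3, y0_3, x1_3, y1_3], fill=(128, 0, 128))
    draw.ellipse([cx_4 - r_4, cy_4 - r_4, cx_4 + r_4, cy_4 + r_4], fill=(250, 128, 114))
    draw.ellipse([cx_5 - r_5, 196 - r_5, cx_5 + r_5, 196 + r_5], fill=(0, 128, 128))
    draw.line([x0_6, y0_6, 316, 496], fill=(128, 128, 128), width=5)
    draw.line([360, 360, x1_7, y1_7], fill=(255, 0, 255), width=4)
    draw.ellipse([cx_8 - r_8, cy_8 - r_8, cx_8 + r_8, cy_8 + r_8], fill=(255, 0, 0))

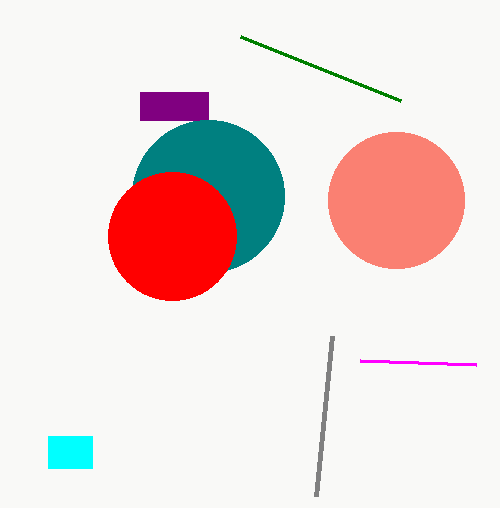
x0_1 = 48
y0_1 = 436
x1_1 = 92
x0_2 = 240
y0_2 = 36
x0_3 = 140
y0_3 = 92
x1_3 = 208
y1_3 = 120
cx_4 = 396
cy_4 = 200
r_4 = 68
cx_5 = 208
r_5 = 76
x0_6 = 332
y0_6 = 336
x1_7 = 476
y1_7 = 364
cx_8 = 172
cy_8 = 236
r_8 = 64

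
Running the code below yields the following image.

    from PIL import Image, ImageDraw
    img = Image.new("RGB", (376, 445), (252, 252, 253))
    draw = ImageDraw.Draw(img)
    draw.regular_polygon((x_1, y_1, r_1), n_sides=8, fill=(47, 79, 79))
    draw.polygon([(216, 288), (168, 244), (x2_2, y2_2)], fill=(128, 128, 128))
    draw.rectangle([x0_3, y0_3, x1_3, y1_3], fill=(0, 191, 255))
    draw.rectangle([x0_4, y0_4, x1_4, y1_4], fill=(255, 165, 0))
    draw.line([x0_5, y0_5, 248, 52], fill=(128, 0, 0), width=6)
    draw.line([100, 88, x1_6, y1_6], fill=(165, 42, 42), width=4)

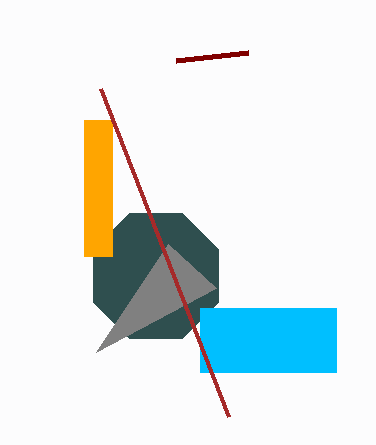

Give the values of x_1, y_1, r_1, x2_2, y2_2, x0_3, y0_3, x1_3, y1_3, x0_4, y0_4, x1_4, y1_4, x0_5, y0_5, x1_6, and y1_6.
x_1 = 156
y_1 = 276
r_1 = 68
x2_2 = 96
y2_2 = 352
x0_3 = 200
y0_3 = 308
x1_3 = 336
y1_3 = 372
x0_4 = 84
y0_4 = 120
x1_4 = 112
y1_4 = 256
x0_5 = 176
y0_5 = 60
x1_6 = 228
y1_6 = 416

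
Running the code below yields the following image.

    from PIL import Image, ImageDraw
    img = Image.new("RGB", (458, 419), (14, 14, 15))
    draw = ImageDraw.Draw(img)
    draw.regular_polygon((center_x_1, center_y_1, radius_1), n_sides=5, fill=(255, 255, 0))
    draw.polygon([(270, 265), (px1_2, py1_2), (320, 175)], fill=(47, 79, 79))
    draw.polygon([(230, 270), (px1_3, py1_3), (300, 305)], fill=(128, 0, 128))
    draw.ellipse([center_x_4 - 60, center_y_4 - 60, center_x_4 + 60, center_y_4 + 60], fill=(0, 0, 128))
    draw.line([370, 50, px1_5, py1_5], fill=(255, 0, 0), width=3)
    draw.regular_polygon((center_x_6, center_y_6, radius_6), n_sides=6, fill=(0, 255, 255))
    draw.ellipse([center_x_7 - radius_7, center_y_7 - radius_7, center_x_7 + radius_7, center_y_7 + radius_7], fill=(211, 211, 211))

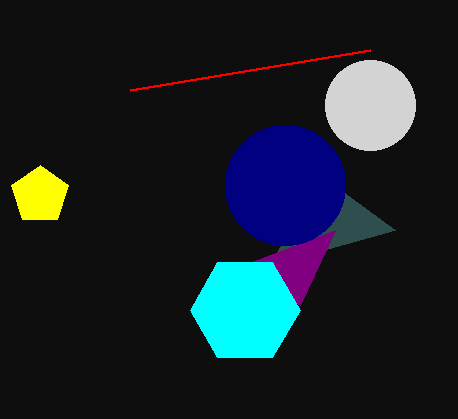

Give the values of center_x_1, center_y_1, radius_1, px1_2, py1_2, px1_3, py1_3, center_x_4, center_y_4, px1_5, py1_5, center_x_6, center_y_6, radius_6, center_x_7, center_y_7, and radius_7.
center_x_1 = 40; center_y_1 = 195; radius_1 = 30; px1_2 = 395; py1_2 = 230; px1_3 = 335; py1_3 = 230; center_x_4 = 285; center_y_4 = 185; px1_5 = 130; py1_5 = 90; center_x_6 = 245; center_y_6 = 310; radius_6 = 55; center_x_7 = 370; center_y_7 = 105; radius_7 = 45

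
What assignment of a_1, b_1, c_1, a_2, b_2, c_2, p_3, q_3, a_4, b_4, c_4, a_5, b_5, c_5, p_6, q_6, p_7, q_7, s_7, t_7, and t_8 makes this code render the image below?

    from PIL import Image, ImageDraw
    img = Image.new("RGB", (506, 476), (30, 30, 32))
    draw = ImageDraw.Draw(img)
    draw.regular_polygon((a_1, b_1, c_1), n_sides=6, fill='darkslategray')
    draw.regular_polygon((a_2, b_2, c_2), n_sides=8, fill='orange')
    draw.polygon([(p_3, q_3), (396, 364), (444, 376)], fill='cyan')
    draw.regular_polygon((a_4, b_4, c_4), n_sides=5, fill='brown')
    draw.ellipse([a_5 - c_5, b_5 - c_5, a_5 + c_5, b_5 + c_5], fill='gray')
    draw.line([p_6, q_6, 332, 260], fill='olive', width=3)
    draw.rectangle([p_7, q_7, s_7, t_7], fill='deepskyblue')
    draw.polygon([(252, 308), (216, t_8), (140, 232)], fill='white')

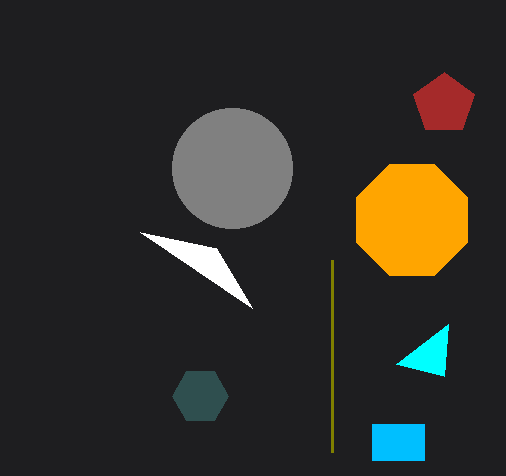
a_1 = 200, b_1 = 396, c_1 = 28, a_2 = 412, b_2 = 220, c_2 = 60, p_3 = 448, q_3 = 324, a_4 = 444, b_4 = 104, c_4 = 32, a_5 = 232, b_5 = 168, c_5 = 60, p_6 = 332, q_6 = 452, p_7 = 372, q_7 = 424, s_7 = 424, t_7 = 460, t_8 = 248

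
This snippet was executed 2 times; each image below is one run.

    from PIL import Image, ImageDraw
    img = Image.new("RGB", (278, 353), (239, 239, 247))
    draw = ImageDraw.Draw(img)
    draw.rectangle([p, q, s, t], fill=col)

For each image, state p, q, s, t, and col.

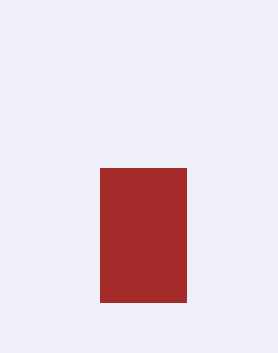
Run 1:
p = 100
q = 168
s = 186
t = 302
col = 'brown'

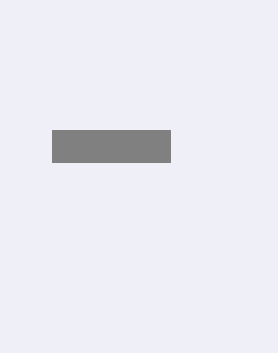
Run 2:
p = 52; q = 130; s = 170; t = 162; col = 'gray'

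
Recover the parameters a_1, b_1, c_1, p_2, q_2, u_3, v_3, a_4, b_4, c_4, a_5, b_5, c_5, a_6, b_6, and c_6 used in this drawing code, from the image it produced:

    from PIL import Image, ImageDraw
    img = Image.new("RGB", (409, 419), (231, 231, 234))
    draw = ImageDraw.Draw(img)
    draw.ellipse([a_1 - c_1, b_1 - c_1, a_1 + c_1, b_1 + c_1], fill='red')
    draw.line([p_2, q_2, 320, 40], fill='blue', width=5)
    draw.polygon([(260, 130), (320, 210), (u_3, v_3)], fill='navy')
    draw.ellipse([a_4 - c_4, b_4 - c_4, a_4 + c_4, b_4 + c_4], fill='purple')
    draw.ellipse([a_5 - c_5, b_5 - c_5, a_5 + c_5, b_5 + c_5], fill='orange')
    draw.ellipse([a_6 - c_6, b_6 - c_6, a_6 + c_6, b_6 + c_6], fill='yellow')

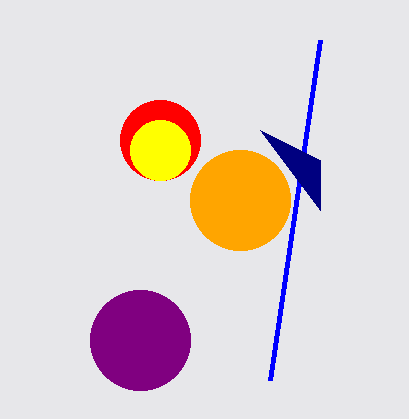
a_1 = 160
b_1 = 140
c_1 = 40
p_2 = 270
q_2 = 380
u_3 = 320
v_3 = 160
a_4 = 140
b_4 = 340
c_4 = 50
a_5 = 240
b_5 = 200
c_5 = 50
a_6 = 160
b_6 = 150
c_6 = 30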